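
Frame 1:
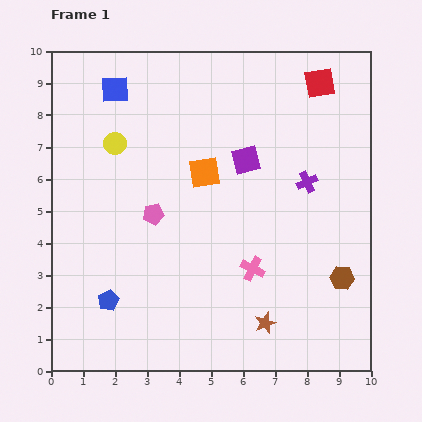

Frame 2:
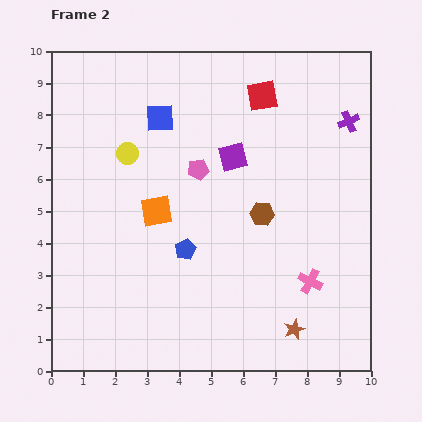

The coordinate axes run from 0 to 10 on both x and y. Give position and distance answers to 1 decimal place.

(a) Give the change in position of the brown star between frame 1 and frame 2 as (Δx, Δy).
(0.9, -0.2)

The brown star was at (6.7, 1.5) in frame 1 and (7.6, 1.3) in frame 2.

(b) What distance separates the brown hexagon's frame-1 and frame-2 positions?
3.2

The brown hexagon moved from (9.1, 2.9) to (6.6, 4.9), a distance of √(2.5² + 2.0²) ≈ 3.2.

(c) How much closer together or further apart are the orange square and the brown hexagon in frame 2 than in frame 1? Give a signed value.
-2.1

Distance in frame 1: 5.4. Distance in frame 2: 3.3.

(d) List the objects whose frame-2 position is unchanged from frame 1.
none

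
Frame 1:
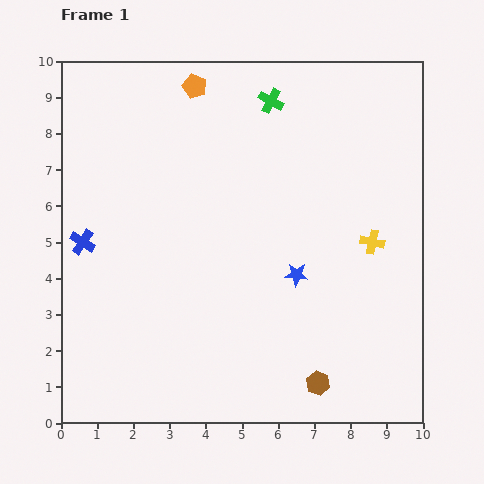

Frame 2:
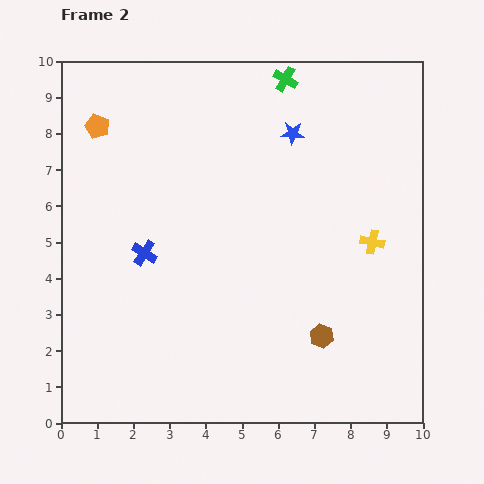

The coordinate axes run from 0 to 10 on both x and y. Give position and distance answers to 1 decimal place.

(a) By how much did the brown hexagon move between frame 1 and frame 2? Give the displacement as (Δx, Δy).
(0.1, 1.3)

The brown hexagon was at (7.1, 1.1) in frame 1 and (7.2, 2.4) in frame 2.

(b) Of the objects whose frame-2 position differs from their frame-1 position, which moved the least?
the green cross

(moved 0.7)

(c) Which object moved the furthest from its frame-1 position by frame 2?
the blue star

(moved 3.9; next 2.9)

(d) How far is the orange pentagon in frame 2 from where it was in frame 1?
2.9

The orange pentagon moved from (3.7, 9.3) to (1.0, 8.2), a distance of √(2.7² + 1.1²) ≈ 2.9.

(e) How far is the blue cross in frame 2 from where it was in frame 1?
1.7

The blue cross moved from (0.6, 5.0) to (2.3, 4.7), a distance of √(1.7² + 0.3²) ≈ 1.7.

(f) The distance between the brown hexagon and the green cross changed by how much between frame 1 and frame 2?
-0.7

Distance in frame 1: 7.9. Distance in frame 2: 7.2.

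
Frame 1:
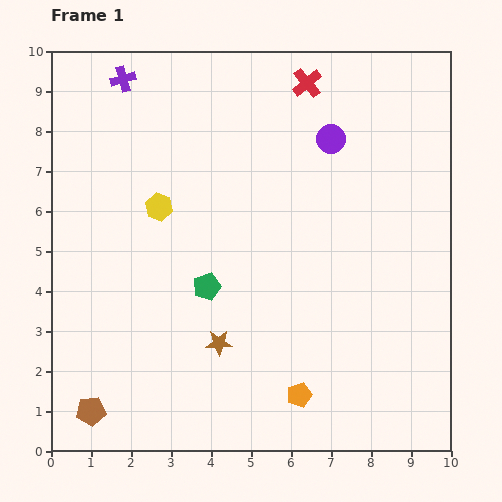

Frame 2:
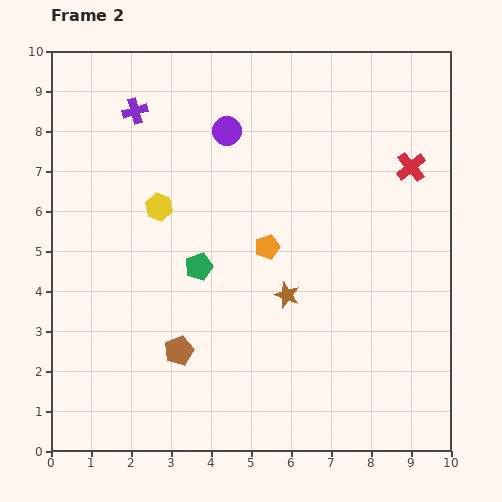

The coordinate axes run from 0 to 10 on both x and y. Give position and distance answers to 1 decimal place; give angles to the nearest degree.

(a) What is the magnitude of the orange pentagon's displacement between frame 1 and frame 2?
3.8

The orange pentagon moved from (6.2, 1.4) to (5.4, 5.1), a distance of √(0.8² + 3.7²) ≈ 3.8.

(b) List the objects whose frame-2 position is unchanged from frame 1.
the yellow hexagon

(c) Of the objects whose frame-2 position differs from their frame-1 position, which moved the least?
the green pentagon

(moved 0.5)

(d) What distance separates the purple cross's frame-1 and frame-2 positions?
0.9

The purple cross moved from (1.8, 9.3) to (2.1, 8.5), a distance of √(0.3² + 0.8²) ≈ 0.9.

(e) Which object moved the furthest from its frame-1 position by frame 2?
the orange pentagon

(moved 3.8; next 3.3)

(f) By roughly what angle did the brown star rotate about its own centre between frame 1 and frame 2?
22° clockwise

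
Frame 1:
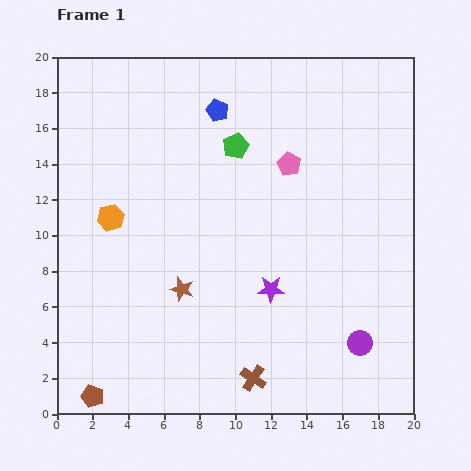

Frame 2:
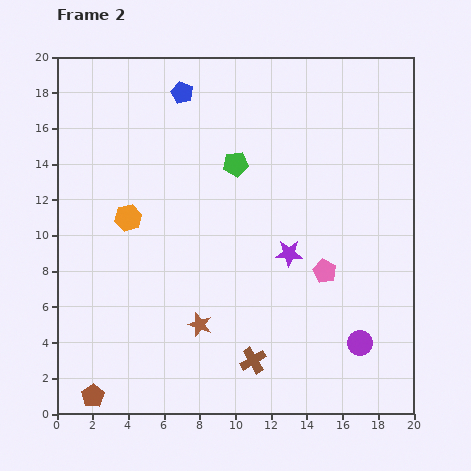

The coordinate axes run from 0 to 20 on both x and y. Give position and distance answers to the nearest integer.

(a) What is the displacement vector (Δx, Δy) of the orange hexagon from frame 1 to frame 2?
(1, 0)

The orange hexagon was at (3, 11) in frame 1 and (4, 11) in frame 2.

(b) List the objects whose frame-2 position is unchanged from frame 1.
the purple circle, the brown pentagon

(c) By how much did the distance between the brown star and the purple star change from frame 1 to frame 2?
+1

Distance in frame 1: 5. Distance in frame 2: 6.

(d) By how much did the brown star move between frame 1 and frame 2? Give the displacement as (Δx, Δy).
(1, -2)

The brown star was at (7, 7) in frame 1 and (8, 5) in frame 2.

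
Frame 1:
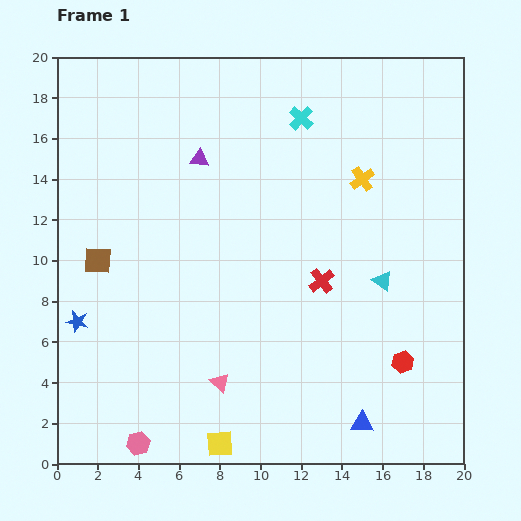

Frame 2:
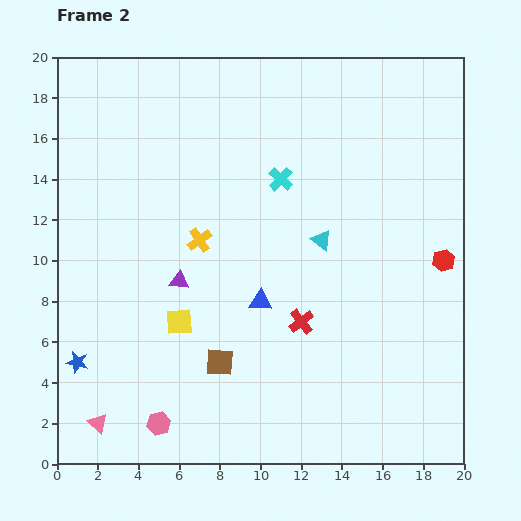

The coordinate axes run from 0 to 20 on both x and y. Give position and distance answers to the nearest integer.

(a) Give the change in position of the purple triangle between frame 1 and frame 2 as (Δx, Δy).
(-1, -6)

The purple triangle was at (7, 15) in frame 1 and (6, 9) in frame 2.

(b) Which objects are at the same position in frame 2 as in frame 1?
none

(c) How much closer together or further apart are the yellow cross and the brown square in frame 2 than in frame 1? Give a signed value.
-8

Distance in frame 1: 14. Distance in frame 2: 6.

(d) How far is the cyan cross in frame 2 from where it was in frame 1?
3

The cyan cross moved from (12, 17) to (11, 14), a distance of √(1² + 3²) ≈ 3.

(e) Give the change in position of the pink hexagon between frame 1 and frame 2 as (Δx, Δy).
(1, 1)

The pink hexagon was at (4, 1) in frame 1 and (5, 2) in frame 2.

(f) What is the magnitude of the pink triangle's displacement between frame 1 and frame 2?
6

The pink triangle moved from (8, 4) to (2, 2), a distance of √(6² + 2²) ≈ 6.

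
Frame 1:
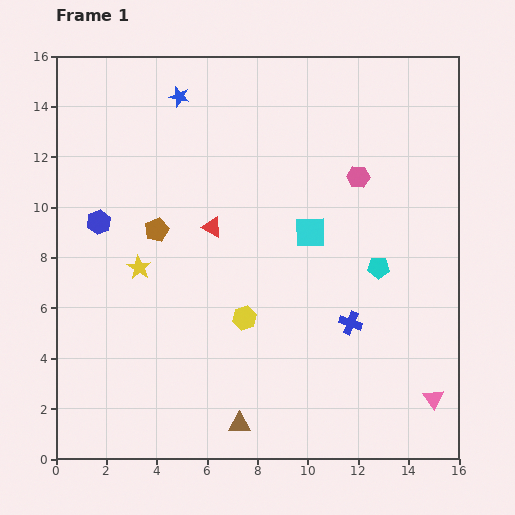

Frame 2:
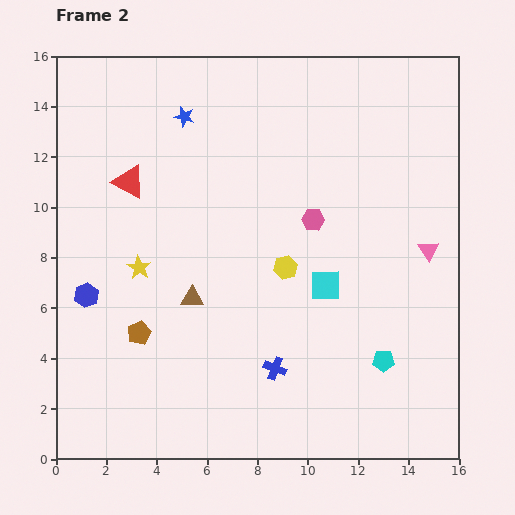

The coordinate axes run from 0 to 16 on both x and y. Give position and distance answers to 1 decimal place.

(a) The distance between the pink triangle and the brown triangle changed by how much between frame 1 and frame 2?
+1.8

Distance in frame 1: 7.8. Distance in frame 2: 9.6.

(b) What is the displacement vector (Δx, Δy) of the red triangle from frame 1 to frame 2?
(-3.3, 1.8)

The red triangle was at (6.2, 9.2) in frame 1 and (2.9, 11.0) in frame 2.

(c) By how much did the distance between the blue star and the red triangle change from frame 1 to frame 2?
-2.0

Distance in frame 1: 5.4. Distance in frame 2: 3.4.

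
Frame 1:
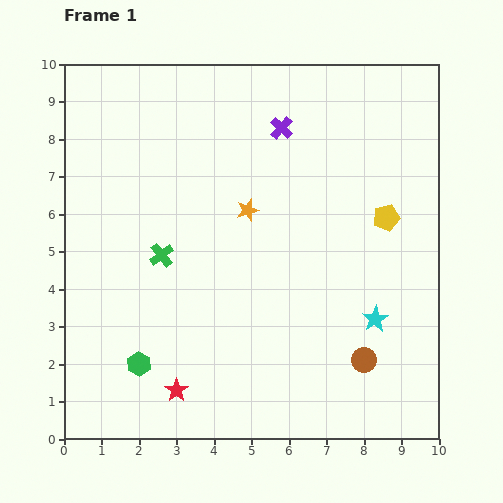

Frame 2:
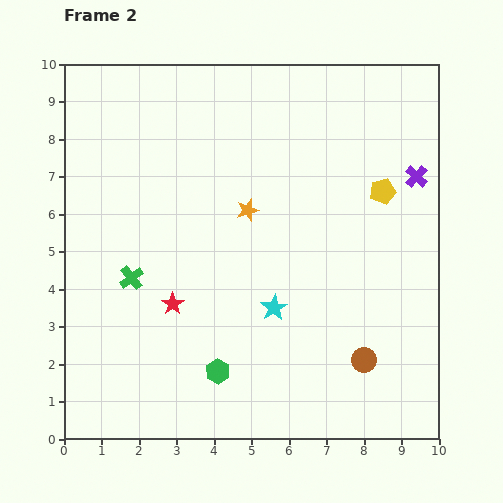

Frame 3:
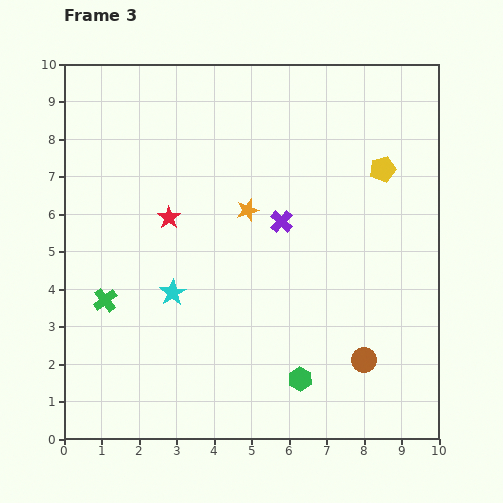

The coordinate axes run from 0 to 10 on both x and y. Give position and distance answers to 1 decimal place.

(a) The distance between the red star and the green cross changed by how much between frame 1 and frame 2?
-2.3

Distance in frame 1: 3.6. Distance in frame 2: 1.3.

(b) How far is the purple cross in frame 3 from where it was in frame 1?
2.5

The purple cross moved from (5.8, 8.3) to (5.8, 5.8), a distance of √(0.0² + 2.5²) ≈ 2.5.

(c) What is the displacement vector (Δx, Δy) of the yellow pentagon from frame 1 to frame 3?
(-0.1, 1.3)

The yellow pentagon was at (8.6, 5.9) in frame 1 and (8.5, 7.2) in frame 3.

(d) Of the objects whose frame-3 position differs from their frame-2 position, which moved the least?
the yellow pentagon

(moved 0.6)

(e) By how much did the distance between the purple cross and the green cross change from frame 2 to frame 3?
-3.0

Distance in frame 2: 8.1. Distance in frame 3: 5.1.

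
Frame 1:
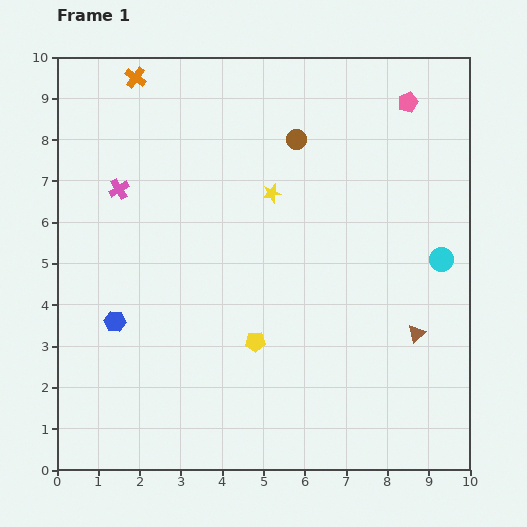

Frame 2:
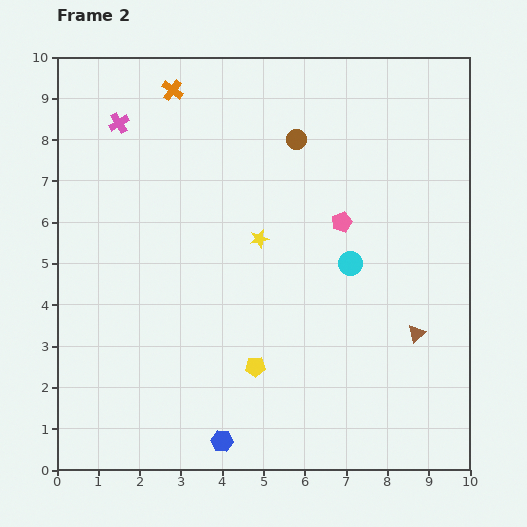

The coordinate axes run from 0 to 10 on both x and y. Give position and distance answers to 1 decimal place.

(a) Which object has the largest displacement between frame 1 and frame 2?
the blue hexagon

(moved 3.9; next 3.3)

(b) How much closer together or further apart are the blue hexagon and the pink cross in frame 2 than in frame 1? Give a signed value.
+4.9

Distance in frame 1: 3.2. Distance in frame 2: 8.1.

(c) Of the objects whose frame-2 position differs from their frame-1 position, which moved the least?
the yellow pentagon

(moved 0.6)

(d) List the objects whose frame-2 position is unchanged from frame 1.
the brown circle, the brown triangle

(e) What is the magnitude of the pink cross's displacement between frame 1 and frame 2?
1.6

The pink cross moved from (1.5, 6.8) to (1.5, 8.4), a distance of √(0.0² + 1.6²) ≈ 1.6.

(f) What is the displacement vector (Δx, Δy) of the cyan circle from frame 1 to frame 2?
(-2.2, -0.1)

The cyan circle was at (9.3, 5.1) in frame 1 and (7.1, 5.0) in frame 2.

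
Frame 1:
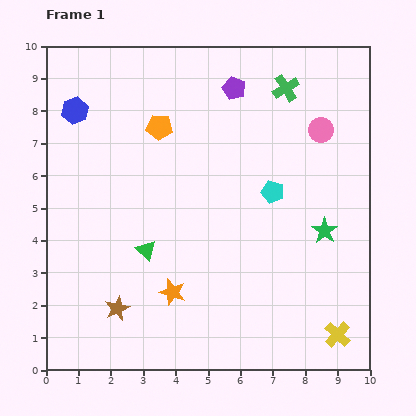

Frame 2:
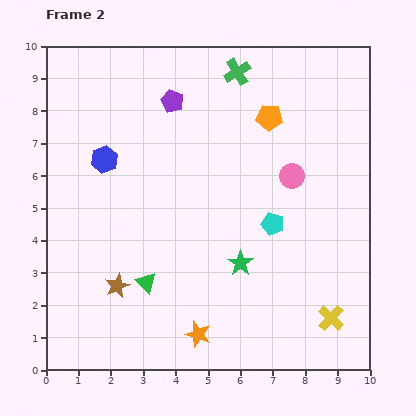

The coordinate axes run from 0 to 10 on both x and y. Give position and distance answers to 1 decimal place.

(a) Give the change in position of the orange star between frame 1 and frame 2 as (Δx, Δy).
(0.8, -1.3)

The orange star was at (3.9, 2.4) in frame 1 and (4.7, 1.1) in frame 2.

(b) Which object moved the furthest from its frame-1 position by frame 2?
the orange pentagon

(moved 3.4; next 2.8)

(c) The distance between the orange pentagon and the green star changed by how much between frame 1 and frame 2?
-1.4

Distance in frame 1: 6.0. Distance in frame 2: 4.6.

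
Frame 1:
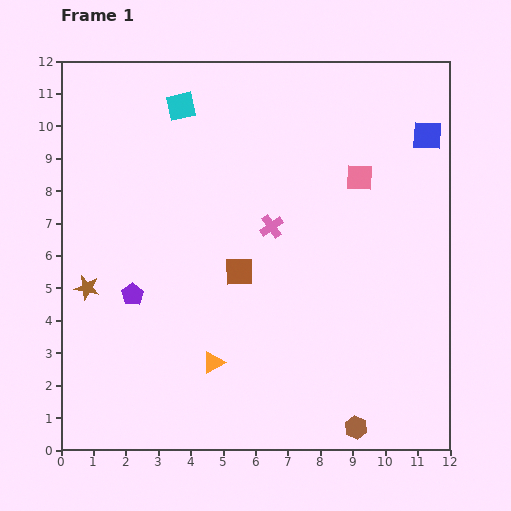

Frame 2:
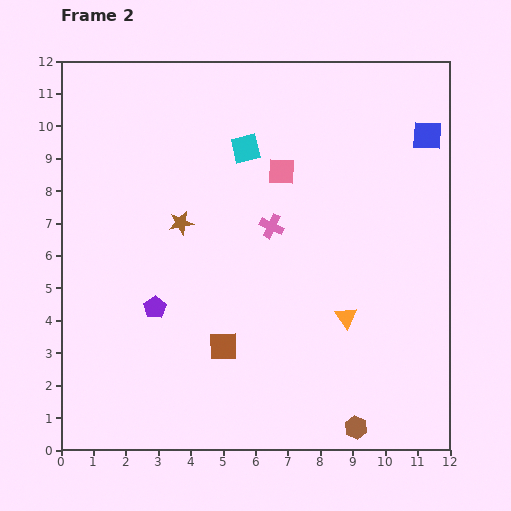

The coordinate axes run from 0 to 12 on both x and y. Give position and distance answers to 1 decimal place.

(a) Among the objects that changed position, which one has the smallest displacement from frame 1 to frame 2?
the purple pentagon

(moved 0.8)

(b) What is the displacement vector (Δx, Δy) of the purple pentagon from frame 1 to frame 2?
(0.7, -0.4)

The purple pentagon was at (2.2, 4.8) in frame 1 and (2.9, 4.4) in frame 2.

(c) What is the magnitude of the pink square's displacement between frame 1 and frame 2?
2.4

The pink square moved from (9.2, 8.4) to (6.8, 8.6), a distance of √(2.4² + 0.2²) ≈ 2.4.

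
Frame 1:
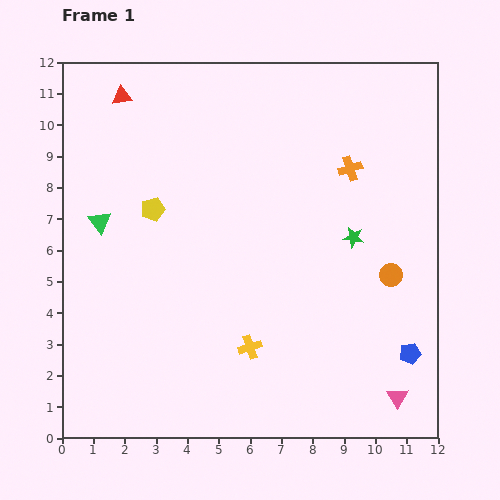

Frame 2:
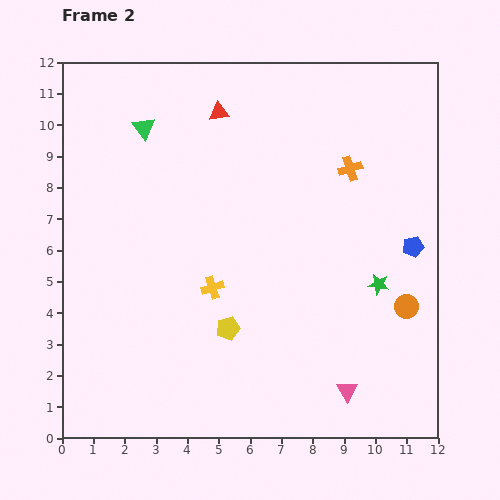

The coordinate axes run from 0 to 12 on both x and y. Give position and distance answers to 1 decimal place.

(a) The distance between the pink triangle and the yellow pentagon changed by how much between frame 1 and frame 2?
-5.5

Distance in frame 1: 9.8. Distance in frame 2: 4.3.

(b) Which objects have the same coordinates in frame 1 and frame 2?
the orange cross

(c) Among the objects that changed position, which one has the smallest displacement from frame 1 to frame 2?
the orange circle

(moved 1.1)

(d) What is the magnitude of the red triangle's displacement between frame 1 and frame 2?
3.1

The red triangle moved from (1.9, 10.9) to (5.0, 10.4), a distance of √(3.1² + 0.5²) ≈ 3.1.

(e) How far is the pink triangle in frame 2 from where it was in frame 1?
1.6

The pink triangle moved from (10.7, 1.3) to (9.1, 1.5), a distance of √(1.6² + 0.2²) ≈ 1.6.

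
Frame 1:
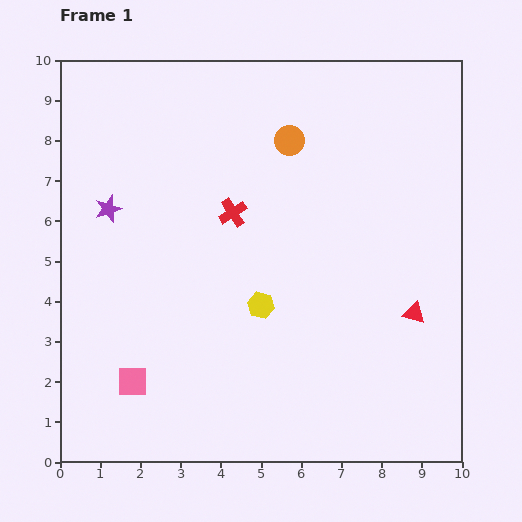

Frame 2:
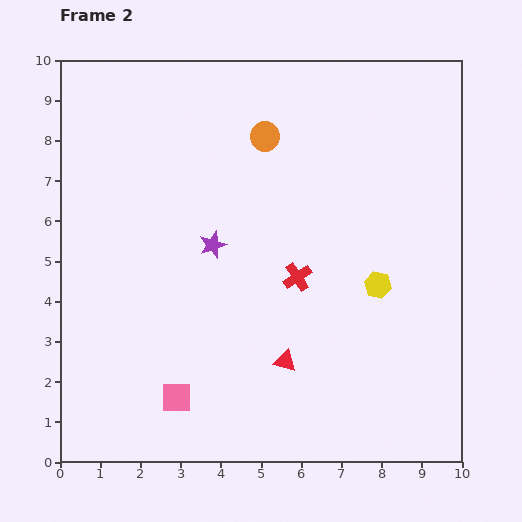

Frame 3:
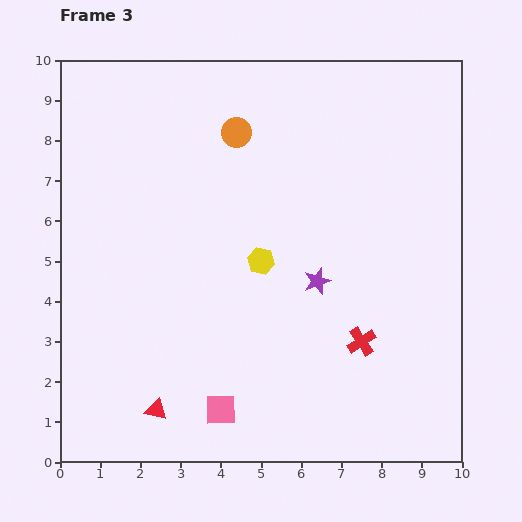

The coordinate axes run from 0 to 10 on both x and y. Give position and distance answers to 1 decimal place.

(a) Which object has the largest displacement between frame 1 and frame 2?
the red triangle

(moved 3.4; next 2.9)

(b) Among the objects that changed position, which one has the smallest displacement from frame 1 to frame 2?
the orange circle

(moved 0.6)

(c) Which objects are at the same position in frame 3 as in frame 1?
none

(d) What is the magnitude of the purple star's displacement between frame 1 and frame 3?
5.5

The purple star moved from (1.2, 6.3) to (6.4, 4.5), a distance of √(5.2² + 1.8²) ≈ 5.5.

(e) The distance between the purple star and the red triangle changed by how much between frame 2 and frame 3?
+1.7

Distance in frame 2: 3.4. Distance in frame 3: 5.1.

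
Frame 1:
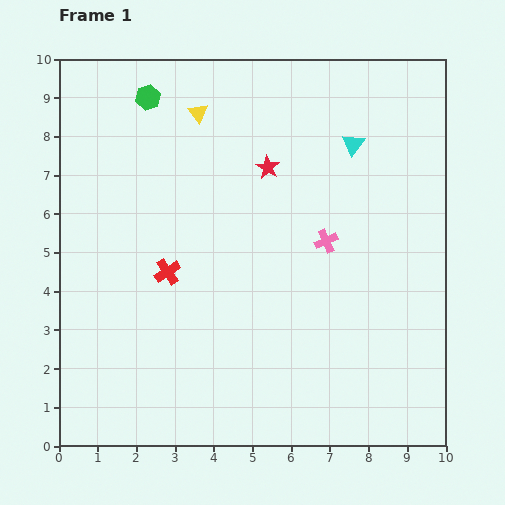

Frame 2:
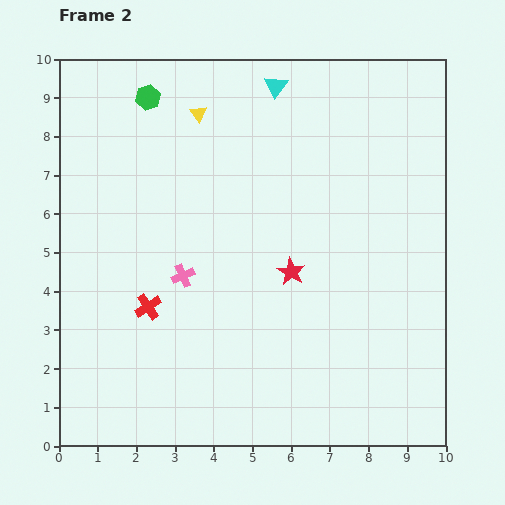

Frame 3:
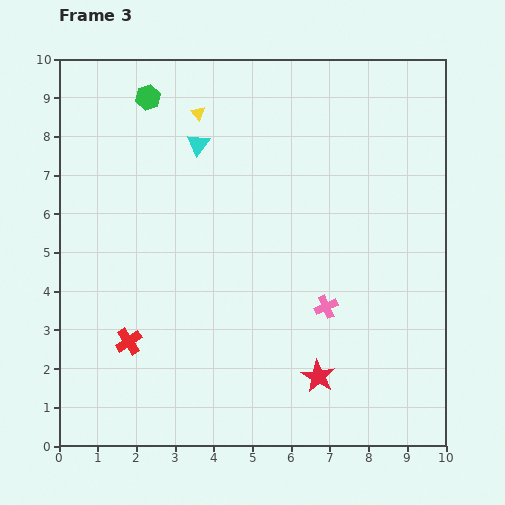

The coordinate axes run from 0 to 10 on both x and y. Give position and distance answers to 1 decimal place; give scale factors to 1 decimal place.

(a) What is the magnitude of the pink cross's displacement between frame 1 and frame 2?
3.8

The pink cross moved from (6.9, 5.3) to (3.2, 4.4), a distance of √(3.7² + 0.9²) ≈ 3.8.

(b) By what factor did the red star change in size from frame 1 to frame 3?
1.4×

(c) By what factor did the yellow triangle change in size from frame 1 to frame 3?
0.7×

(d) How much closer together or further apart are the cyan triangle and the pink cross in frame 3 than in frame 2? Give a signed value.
-0.2

Distance in frame 2: 5.5. Distance in frame 3: 5.3.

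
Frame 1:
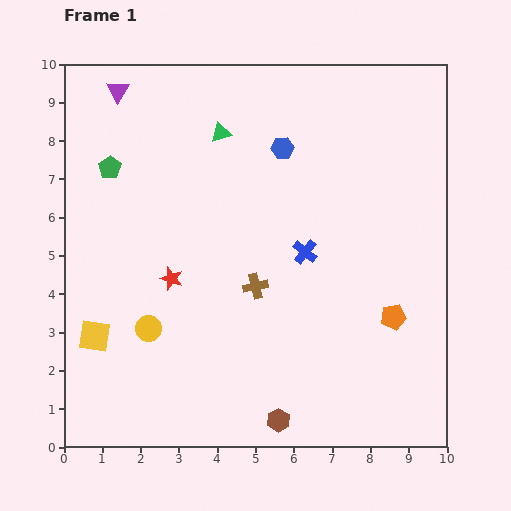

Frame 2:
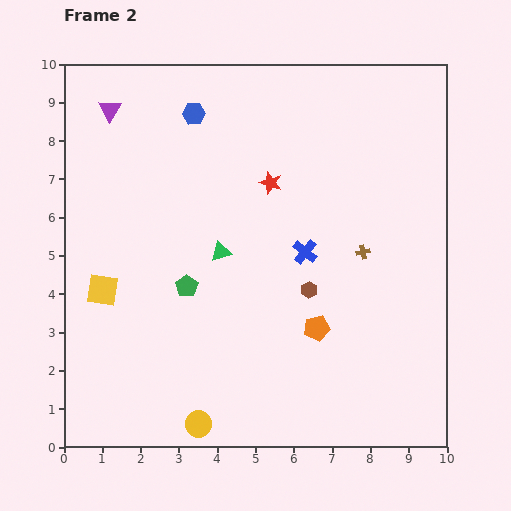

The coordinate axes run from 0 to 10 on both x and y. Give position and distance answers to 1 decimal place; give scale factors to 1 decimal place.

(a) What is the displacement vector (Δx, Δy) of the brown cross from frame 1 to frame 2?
(2.8, 0.9)

The brown cross was at (5.0, 4.2) in frame 1 and (7.8, 5.1) in frame 2.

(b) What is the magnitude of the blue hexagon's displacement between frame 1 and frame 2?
2.5

The blue hexagon moved from (5.7, 7.8) to (3.4, 8.7), a distance of √(2.3² + 0.9²) ≈ 2.5.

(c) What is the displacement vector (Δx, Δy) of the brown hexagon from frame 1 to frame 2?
(0.8, 3.4)

The brown hexagon was at (5.6, 0.7) in frame 1 and (6.4, 4.1) in frame 2.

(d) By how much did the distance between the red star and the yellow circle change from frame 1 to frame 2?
+5.2

Distance in frame 1: 1.4. Distance in frame 2: 6.6.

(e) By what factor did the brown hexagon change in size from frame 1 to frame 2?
0.7×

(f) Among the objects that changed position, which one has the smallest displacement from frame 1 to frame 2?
the purple triangle

(moved 0.5)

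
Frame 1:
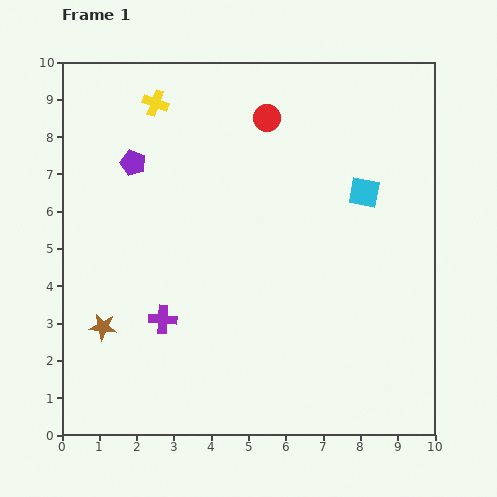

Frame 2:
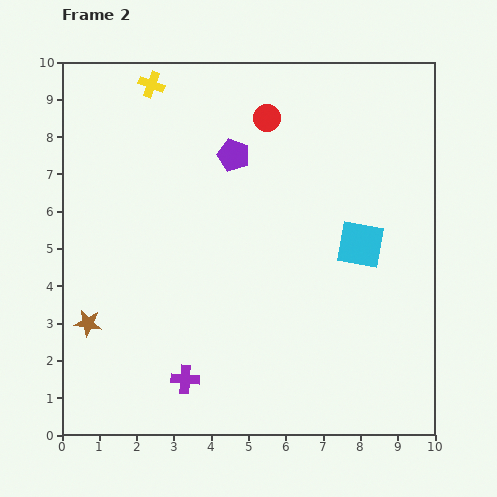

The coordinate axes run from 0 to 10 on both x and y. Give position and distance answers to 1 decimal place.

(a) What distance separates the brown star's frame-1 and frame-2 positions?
0.4

The brown star moved from (1.1, 2.9) to (0.7, 3.0), a distance of √(0.4² + 0.1²) ≈ 0.4.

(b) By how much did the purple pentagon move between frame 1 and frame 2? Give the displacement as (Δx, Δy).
(2.7, 0.2)

The purple pentagon was at (1.9, 7.3) in frame 1 and (4.6, 7.5) in frame 2.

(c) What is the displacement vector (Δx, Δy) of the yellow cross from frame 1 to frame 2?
(-0.1, 0.5)

The yellow cross was at (2.5, 8.9) in frame 1 and (2.4, 9.4) in frame 2.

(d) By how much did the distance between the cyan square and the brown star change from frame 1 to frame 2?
-0.3

Distance in frame 1: 7.9. Distance in frame 2: 7.6.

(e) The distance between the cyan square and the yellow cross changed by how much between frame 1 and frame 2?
+1.0

Distance in frame 1: 6.1. Distance in frame 2: 7.1.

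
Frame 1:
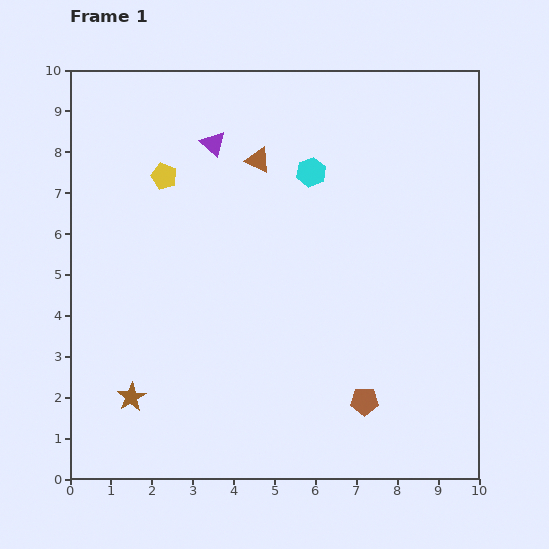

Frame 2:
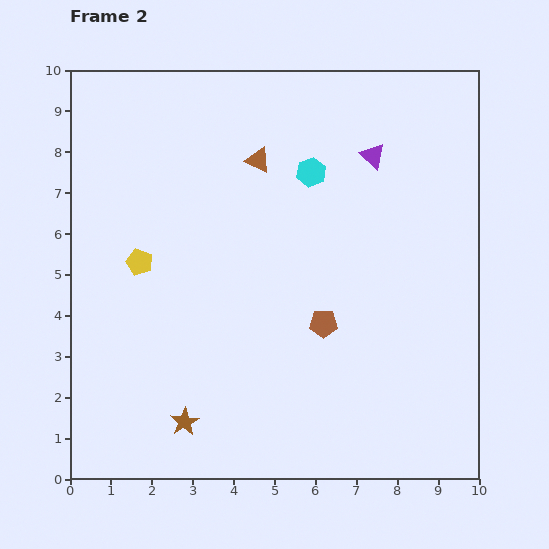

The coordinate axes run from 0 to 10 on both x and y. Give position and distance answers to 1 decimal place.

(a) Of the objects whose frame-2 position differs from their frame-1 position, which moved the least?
the brown star

(moved 1.4)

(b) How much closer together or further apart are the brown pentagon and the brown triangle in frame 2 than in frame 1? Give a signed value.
-2.1

Distance in frame 1: 6.4. Distance in frame 2: 4.3.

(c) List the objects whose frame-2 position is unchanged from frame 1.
the brown triangle, the cyan hexagon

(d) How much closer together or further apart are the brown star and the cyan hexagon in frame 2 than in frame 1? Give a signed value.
-0.2

Distance in frame 1: 7.0. Distance in frame 2: 6.8.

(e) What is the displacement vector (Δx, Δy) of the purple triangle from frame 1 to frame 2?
(3.9, -0.3)

The purple triangle was at (3.5, 8.2) in frame 1 and (7.4, 7.9) in frame 2.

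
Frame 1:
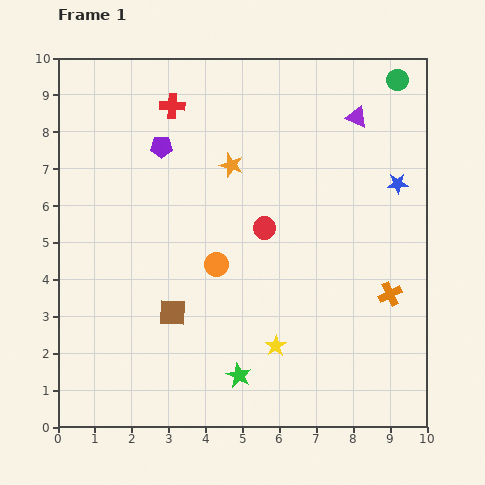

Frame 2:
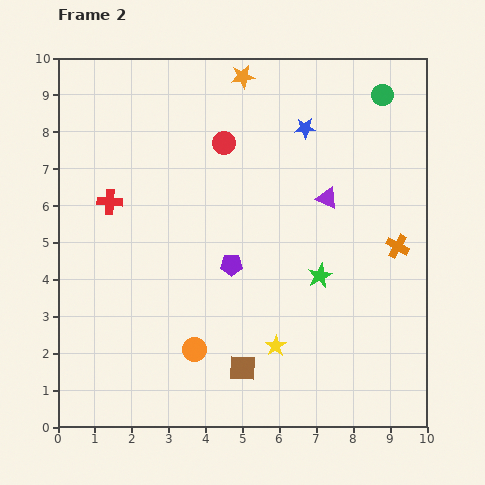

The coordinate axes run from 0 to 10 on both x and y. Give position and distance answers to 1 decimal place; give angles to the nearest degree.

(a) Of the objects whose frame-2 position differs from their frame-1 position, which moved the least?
the green circle

(moved 0.6)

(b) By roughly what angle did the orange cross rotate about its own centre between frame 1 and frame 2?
35° counter-clockwise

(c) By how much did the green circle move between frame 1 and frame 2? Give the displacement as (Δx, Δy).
(-0.4, -0.4)

The green circle was at (9.2, 9.4) in frame 1 and (8.8, 9.0) in frame 2.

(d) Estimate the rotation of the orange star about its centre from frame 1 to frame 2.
27° counter-clockwise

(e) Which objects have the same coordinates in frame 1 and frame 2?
the yellow star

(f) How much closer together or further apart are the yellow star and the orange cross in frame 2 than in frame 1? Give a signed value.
+0.9

Distance in frame 1: 3.4. Distance in frame 2: 4.3.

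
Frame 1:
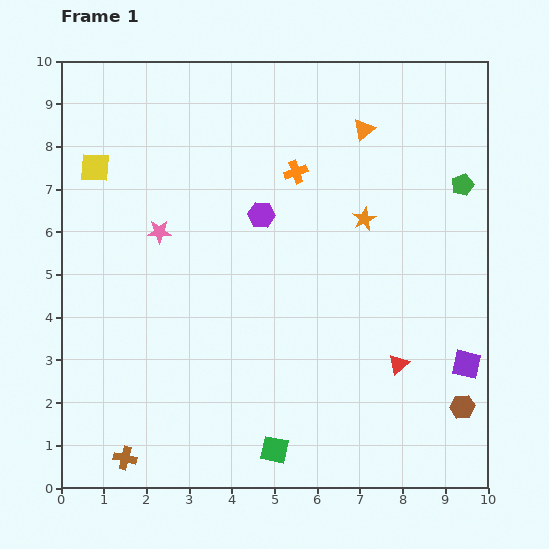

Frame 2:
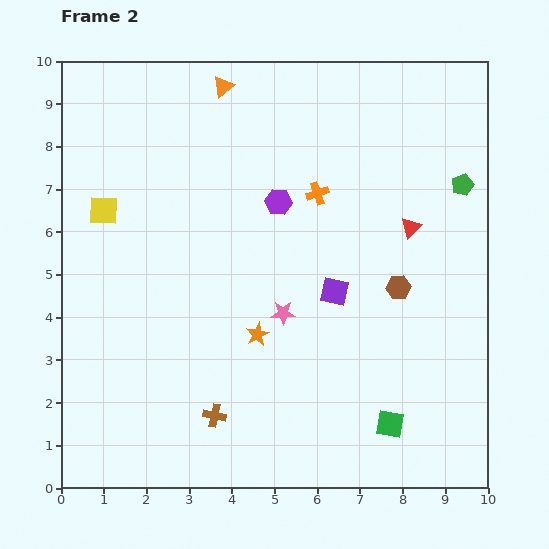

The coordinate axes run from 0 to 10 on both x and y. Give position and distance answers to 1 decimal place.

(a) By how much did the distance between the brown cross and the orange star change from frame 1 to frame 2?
-5.8

Distance in frame 1: 7.9. Distance in frame 2: 2.1.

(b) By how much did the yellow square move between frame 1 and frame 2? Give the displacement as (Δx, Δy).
(0.2, -1.0)

The yellow square was at (0.8, 7.5) in frame 1 and (1.0, 6.5) in frame 2.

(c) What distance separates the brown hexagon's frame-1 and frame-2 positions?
3.2

The brown hexagon moved from (9.4, 1.9) to (7.9, 4.7), a distance of √(1.5² + 2.8²) ≈ 3.2.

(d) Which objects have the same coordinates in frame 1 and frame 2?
the green pentagon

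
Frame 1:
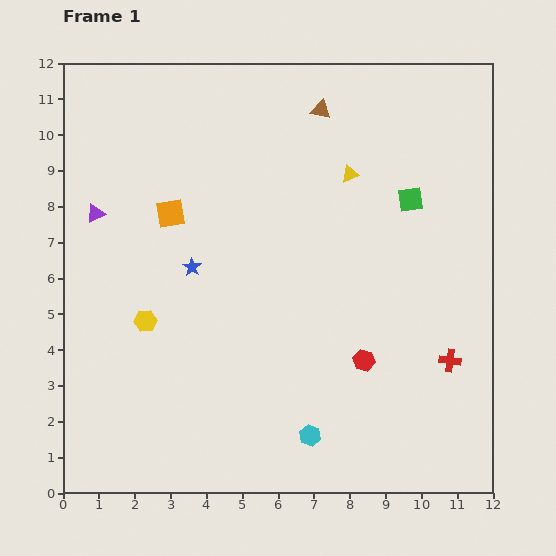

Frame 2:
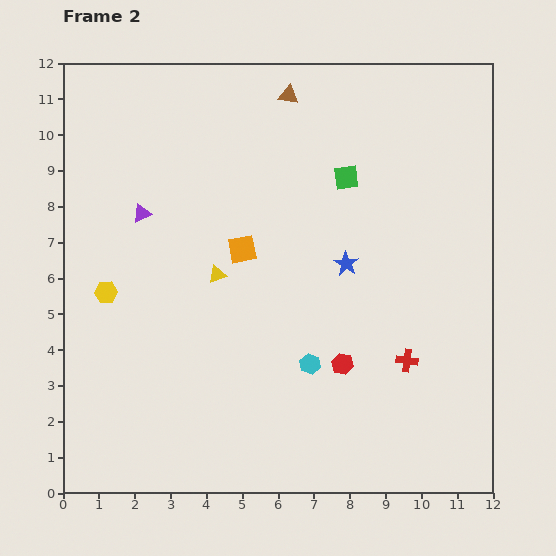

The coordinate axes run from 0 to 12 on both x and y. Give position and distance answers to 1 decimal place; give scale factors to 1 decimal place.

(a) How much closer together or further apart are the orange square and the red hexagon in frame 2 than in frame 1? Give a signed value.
-2.5

Distance in frame 1: 6.8. Distance in frame 2: 4.3.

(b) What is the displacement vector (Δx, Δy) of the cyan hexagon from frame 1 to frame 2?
(0.0, 2.0)

The cyan hexagon was at (6.9, 1.6) in frame 1 and (6.9, 3.6) in frame 2.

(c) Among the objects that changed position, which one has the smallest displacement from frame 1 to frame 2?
the red hexagon

(moved 0.6)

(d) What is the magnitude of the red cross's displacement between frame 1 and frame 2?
1.2

The red cross moved from (10.8, 3.7) to (9.6, 3.7), a distance of √(1.2² + 0.0²) ≈ 1.2.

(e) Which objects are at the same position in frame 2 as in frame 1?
none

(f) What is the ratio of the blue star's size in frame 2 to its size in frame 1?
1.3×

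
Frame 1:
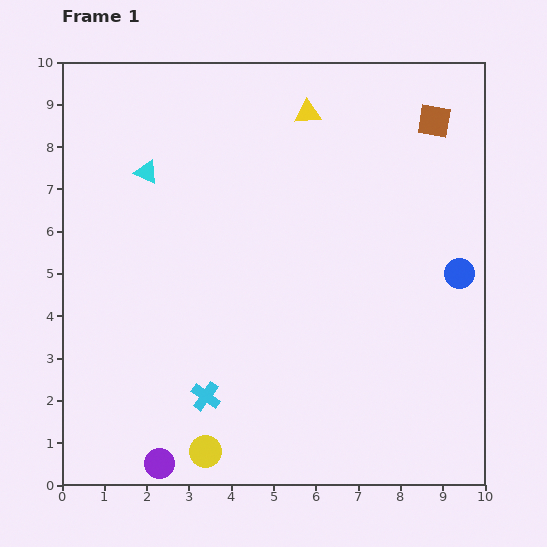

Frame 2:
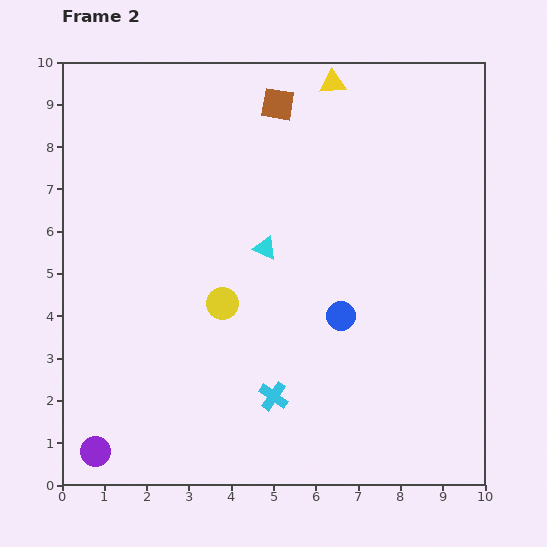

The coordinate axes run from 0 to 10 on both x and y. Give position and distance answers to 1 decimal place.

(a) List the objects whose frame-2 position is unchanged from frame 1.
none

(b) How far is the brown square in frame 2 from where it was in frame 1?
3.7

The brown square moved from (8.8, 8.6) to (5.1, 9.0), a distance of √(3.7² + 0.4²) ≈ 3.7.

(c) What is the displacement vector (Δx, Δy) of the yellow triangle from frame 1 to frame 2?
(0.6, 0.7)

The yellow triangle was at (5.8, 8.8) in frame 1 and (6.4, 9.5) in frame 2.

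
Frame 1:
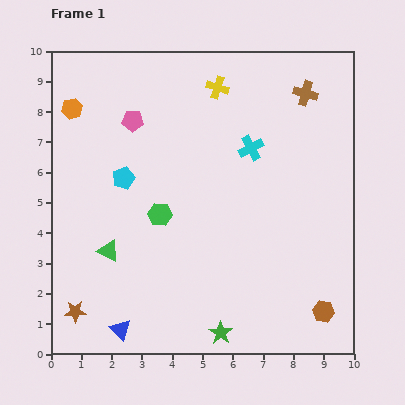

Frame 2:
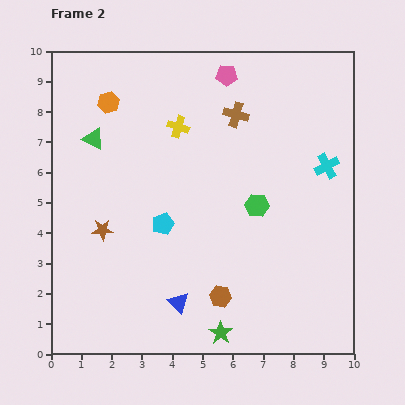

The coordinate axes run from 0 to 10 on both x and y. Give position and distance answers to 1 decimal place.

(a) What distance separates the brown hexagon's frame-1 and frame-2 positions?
3.4

The brown hexagon moved from (9.0, 1.4) to (5.6, 1.9), a distance of √(3.4² + 0.5²) ≈ 3.4.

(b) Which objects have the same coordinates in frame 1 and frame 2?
the green star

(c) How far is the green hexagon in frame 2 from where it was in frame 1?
3.2

The green hexagon moved from (3.6, 4.6) to (6.8, 4.9), a distance of √(3.2² + 0.3²) ≈ 3.2.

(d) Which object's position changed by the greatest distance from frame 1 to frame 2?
the green triangle

(moved 3.7; next 3.4)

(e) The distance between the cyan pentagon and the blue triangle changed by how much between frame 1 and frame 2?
-2.4

Distance in frame 1: 5.0. Distance in frame 2: 2.6.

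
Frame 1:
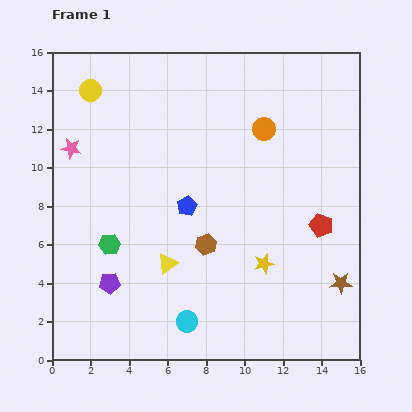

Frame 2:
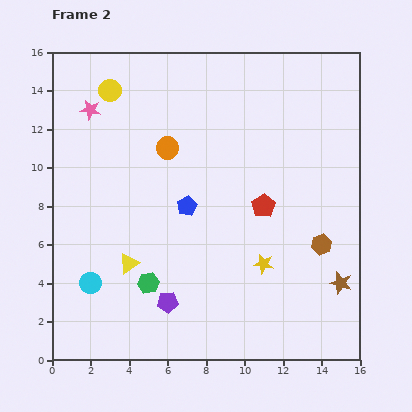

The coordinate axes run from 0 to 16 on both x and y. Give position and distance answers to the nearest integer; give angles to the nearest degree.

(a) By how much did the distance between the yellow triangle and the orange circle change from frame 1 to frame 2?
-3

Distance in frame 1: 9. Distance in frame 2: 6.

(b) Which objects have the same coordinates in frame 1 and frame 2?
the blue pentagon, the yellow star, the brown star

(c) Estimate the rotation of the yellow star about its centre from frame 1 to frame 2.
24° clockwise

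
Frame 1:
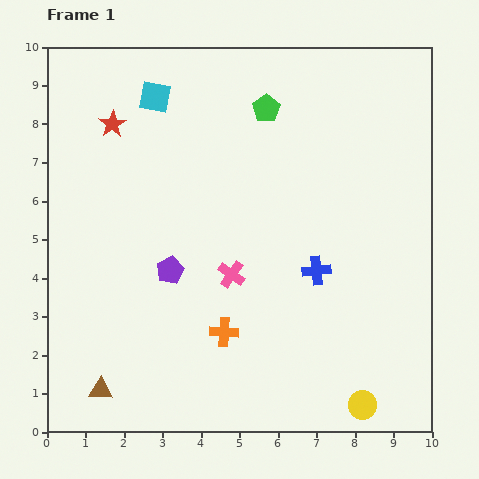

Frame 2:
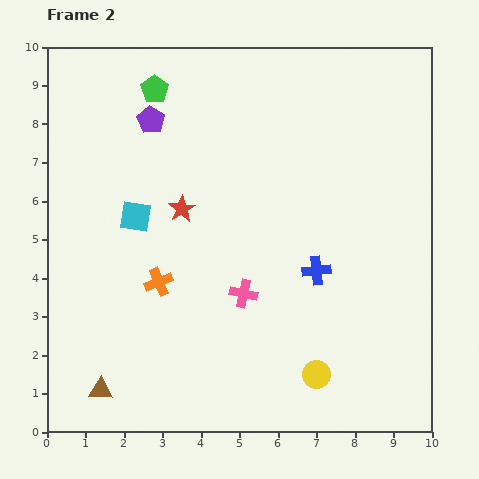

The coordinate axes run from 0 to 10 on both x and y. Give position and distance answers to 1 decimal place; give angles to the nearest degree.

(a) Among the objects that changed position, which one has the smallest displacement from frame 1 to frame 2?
the pink cross

(moved 0.6)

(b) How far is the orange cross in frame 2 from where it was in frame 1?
2.1

The orange cross moved from (4.6, 2.6) to (2.9, 3.9), a distance of √(1.7² + 1.3²) ≈ 2.1.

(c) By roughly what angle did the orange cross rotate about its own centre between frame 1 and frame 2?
26° counter-clockwise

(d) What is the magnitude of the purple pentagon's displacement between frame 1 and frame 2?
3.9

The purple pentagon moved from (3.2, 4.2) to (2.7, 8.1), a distance of √(0.5² + 3.9²) ≈ 3.9.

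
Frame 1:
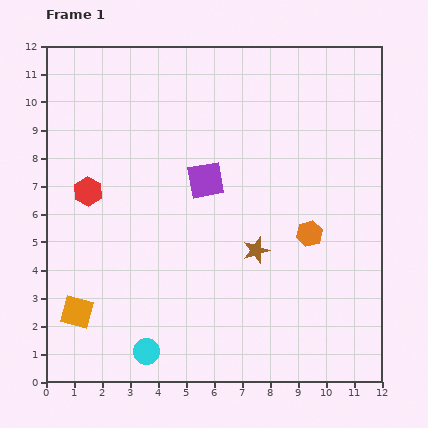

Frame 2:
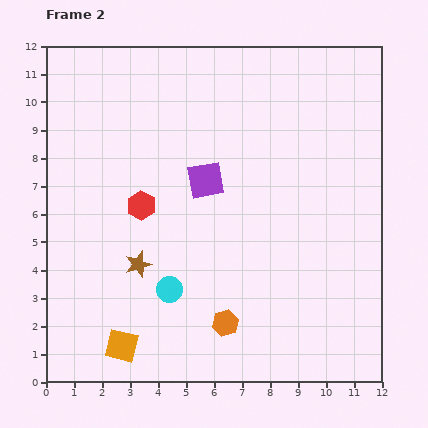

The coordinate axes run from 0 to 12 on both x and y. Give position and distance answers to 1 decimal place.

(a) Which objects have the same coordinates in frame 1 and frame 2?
the purple square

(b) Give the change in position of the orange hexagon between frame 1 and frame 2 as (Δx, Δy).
(-3.0, -3.2)

The orange hexagon was at (9.4, 5.3) in frame 1 and (6.4, 2.1) in frame 2.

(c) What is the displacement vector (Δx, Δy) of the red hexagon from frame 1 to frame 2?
(1.9, -0.5)

The red hexagon was at (1.5, 6.8) in frame 1 and (3.4, 6.3) in frame 2.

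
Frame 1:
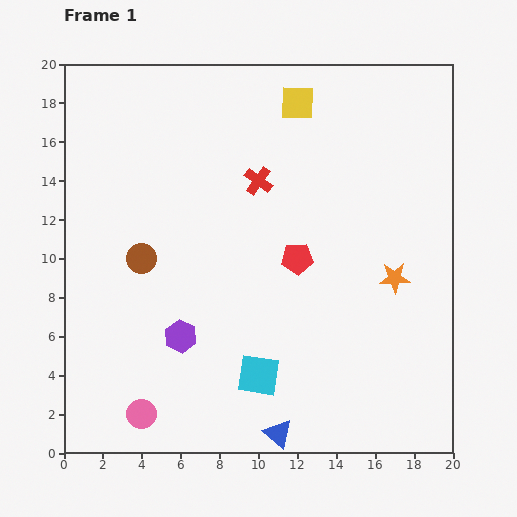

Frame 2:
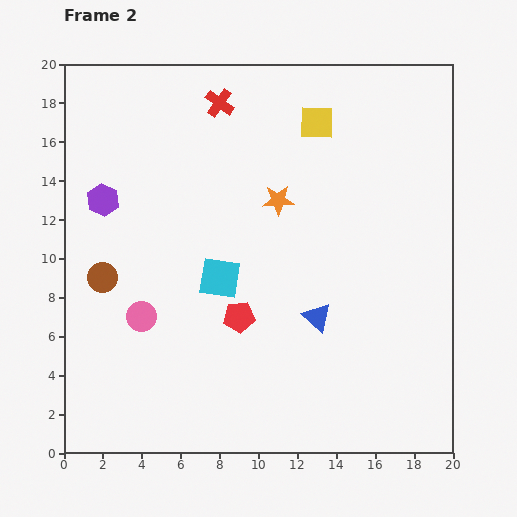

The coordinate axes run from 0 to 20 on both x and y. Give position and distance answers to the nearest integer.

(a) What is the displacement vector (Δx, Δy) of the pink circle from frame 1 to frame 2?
(0, 5)

The pink circle was at (4, 2) in frame 1 and (4, 7) in frame 2.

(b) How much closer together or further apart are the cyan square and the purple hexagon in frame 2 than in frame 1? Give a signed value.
+3

Distance in frame 1: 4. Distance in frame 2: 7.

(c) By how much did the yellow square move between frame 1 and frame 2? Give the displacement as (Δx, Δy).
(1, -1)

The yellow square was at (12, 18) in frame 1 and (13, 17) in frame 2.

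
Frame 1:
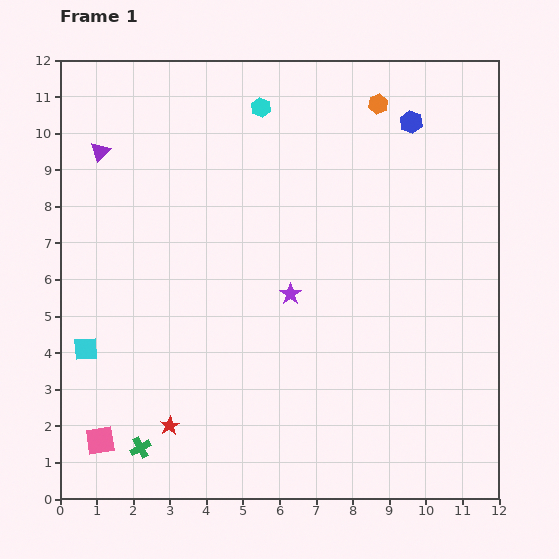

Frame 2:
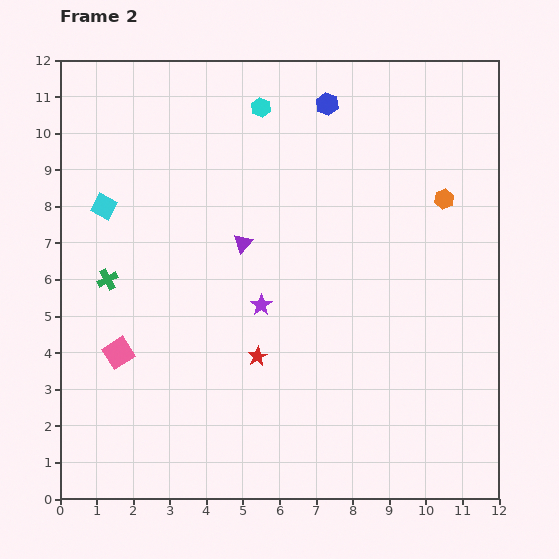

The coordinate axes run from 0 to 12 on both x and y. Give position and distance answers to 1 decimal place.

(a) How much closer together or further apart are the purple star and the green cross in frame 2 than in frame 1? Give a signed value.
-1.6

Distance in frame 1: 5.9. Distance in frame 2: 4.3.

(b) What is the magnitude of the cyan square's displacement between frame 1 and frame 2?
3.9

The cyan square moved from (0.7, 4.1) to (1.2, 8.0), a distance of √(0.5² + 3.9²) ≈ 3.9.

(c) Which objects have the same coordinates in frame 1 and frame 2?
the cyan hexagon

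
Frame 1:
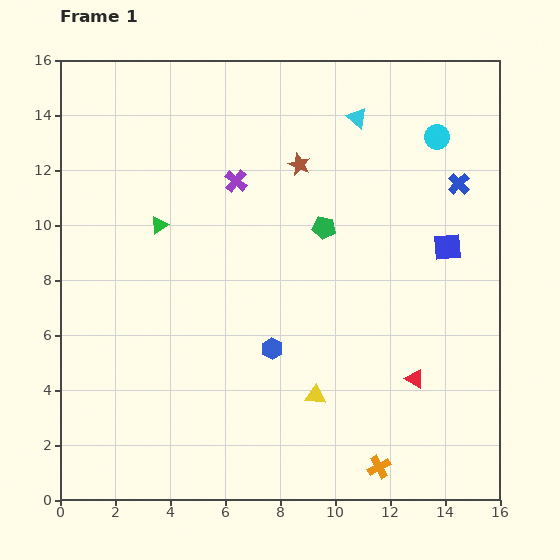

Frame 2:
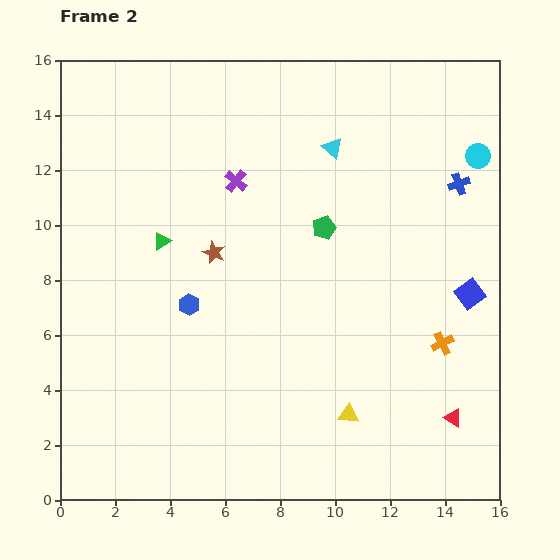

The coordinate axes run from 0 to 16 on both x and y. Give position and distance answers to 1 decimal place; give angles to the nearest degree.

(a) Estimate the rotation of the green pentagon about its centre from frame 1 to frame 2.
29° counter-clockwise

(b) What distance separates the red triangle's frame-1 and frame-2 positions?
2.0

The red triangle moved from (12.9, 4.4) to (14.3, 3.0), a distance of √(1.4² + 1.4²) ≈ 2.0.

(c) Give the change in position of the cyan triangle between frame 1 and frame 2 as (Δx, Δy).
(-0.9, -1.1)

The cyan triangle was at (10.8, 13.9) in frame 1 and (9.9, 12.8) in frame 2.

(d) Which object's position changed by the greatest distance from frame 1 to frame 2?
the orange cross

(moved 5.1; next 4.5)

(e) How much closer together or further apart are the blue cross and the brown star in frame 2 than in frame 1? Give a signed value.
+3.4

Distance in frame 1: 5.8. Distance in frame 2: 9.2.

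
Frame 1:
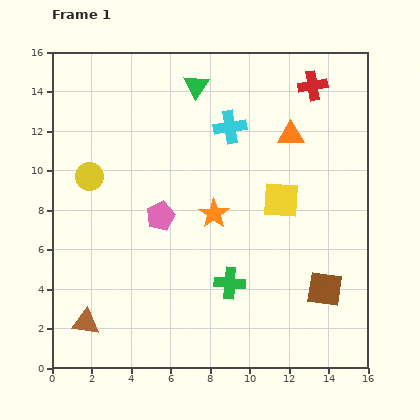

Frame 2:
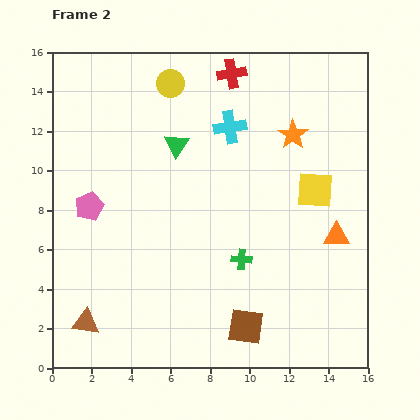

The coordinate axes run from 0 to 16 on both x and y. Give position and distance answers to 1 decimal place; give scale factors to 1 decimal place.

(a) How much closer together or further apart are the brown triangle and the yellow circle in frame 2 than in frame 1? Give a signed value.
+5.4

Distance in frame 1: 7.4. Distance in frame 2: 12.8.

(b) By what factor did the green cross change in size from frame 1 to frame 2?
0.7×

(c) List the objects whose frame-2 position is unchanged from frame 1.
the brown triangle, the cyan cross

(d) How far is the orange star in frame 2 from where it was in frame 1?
5.7

The orange star moved from (8.2, 7.8) to (12.2, 11.8), a distance of √(4.0² + 4.0²) ≈ 5.7.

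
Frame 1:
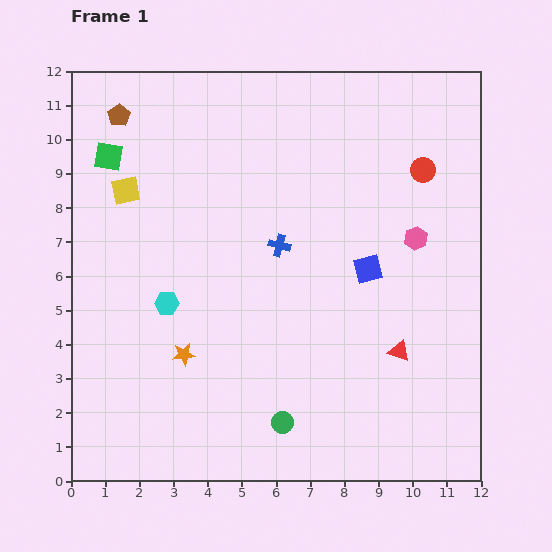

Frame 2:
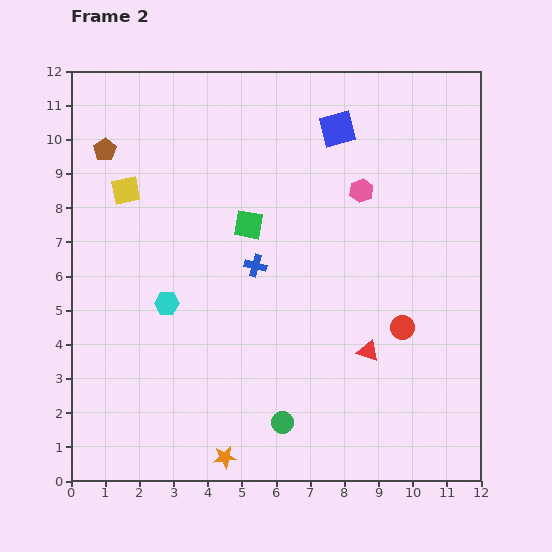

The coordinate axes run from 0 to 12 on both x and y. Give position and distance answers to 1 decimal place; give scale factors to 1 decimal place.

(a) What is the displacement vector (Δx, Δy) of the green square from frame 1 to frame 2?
(4.1, -2.0)

The green square was at (1.1, 9.5) in frame 1 and (5.2, 7.5) in frame 2.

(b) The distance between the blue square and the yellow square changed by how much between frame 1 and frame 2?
-1.0

Distance in frame 1: 7.5. Distance in frame 2: 6.5.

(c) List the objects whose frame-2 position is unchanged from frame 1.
the cyan hexagon, the green circle, the yellow square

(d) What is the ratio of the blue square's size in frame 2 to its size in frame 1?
1.3×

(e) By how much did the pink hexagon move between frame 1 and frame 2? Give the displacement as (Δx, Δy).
(-1.6, 1.4)

The pink hexagon was at (10.1, 7.1) in frame 1 and (8.5, 8.5) in frame 2.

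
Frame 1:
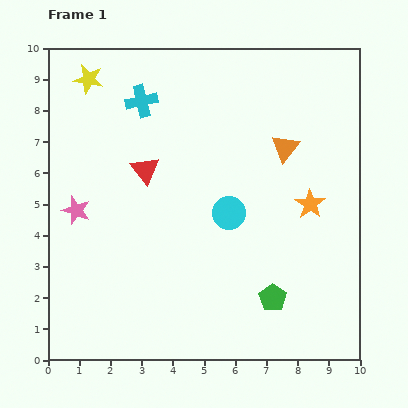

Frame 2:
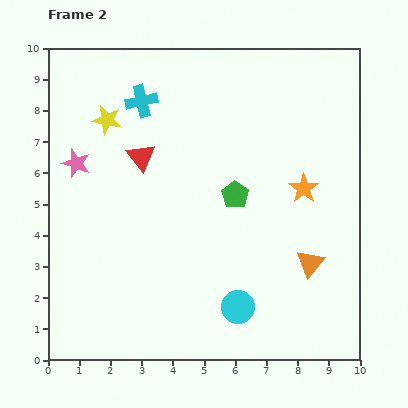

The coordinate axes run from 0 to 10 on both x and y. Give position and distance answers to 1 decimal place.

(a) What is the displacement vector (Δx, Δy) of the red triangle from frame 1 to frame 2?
(-0.1, 0.4)

The red triangle was at (3.1, 6.1) in frame 1 and (3.0, 6.5) in frame 2.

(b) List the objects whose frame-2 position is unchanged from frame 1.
the cyan cross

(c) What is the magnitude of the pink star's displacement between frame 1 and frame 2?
1.5

The pink star moved from (0.9, 4.8) to (0.9, 6.3), a distance of √(0.0² + 1.5²) ≈ 1.5.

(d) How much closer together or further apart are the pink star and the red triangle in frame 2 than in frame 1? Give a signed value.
-0.5

Distance in frame 1: 2.6. Distance in frame 2: 2.1.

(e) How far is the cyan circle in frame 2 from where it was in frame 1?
3.0

The cyan circle moved from (5.8, 4.7) to (6.1, 1.7), a distance of √(0.3² + 3.0²) ≈ 3.0.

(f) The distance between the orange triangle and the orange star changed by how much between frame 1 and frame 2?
+0.4

Distance in frame 1: 2.0. Distance in frame 2: 2.4.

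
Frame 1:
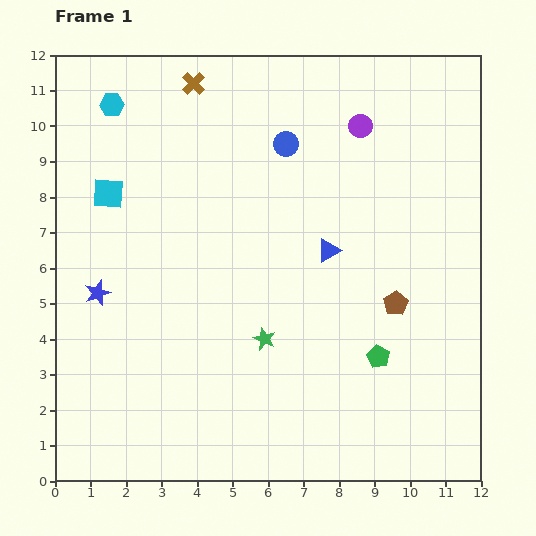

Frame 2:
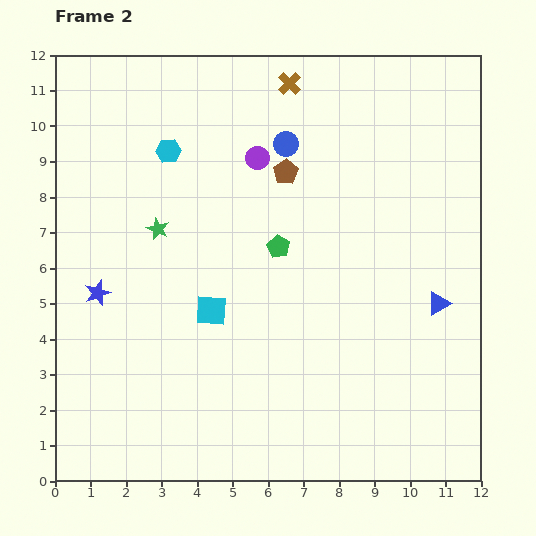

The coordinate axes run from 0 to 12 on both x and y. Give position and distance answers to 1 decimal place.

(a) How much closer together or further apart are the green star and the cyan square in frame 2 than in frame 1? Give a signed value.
-3.3

Distance in frame 1: 6.0. Distance in frame 2: 2.7.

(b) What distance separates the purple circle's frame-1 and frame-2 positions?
3.0

The purple circle moved from (8.6, 10.0) to (5.7, 9.1), a distance of √(2.9² + 0.9²) ≈ 3.0.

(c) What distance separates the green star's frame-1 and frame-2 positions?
4.3

The green star moved from (5.9, 4.0) to (2.9, 7.1), a distance of √(3.0² + 3.1²) ≈ 4.3.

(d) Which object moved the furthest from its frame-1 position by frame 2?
the brown pentagon

(moved 4.8; next 4.4)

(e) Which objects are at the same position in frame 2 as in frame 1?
the blue star, the blue circle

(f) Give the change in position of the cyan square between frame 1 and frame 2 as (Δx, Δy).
(2.9, -3.3)

The cyan square was at (1.5, 8.1) in frame 1 and (4.4, 4.8) in frame 2.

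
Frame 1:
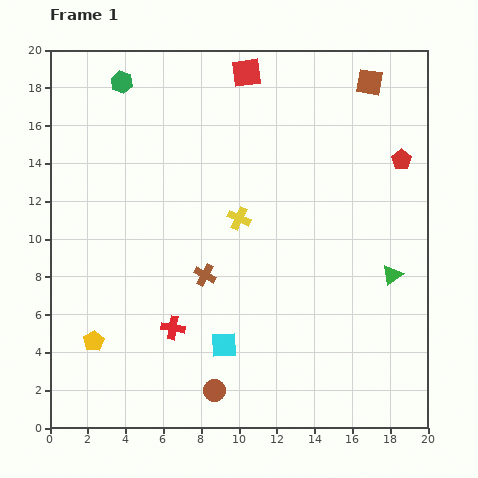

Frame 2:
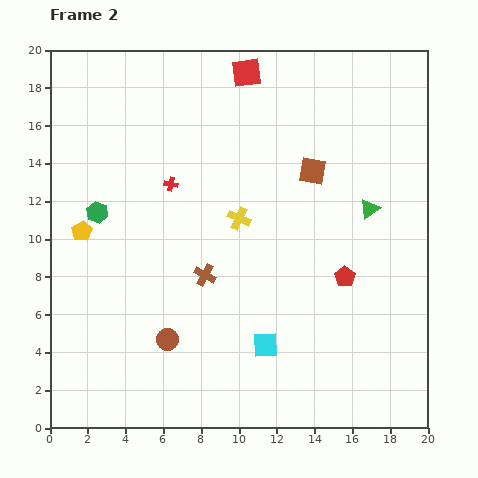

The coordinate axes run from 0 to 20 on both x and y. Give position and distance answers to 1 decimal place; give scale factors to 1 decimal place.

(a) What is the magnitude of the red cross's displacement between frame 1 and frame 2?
7.6

The red cross moved from (6.5, 5.3) to (6.4, 12.9), a distance of √(0.1² + 7.6²) ≈ 7.6.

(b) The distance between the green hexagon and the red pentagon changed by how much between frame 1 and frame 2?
-1.9

Distance in frame 1: 15.4. Distance in frame 2: 13.5.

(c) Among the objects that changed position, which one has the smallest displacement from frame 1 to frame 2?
the cyan square

(moved 2.2)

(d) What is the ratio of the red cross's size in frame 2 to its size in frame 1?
0.6×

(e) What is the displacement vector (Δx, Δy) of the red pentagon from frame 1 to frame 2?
(-3.0, -6.2)

The red pentagon was at (18.6, 14.2) in frame 1 and (15.6, 8.0) in frame 2.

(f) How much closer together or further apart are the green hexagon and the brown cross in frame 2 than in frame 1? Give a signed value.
-4.5

Distance in frame 1: 11.1. Distance in frame 2: 6.6.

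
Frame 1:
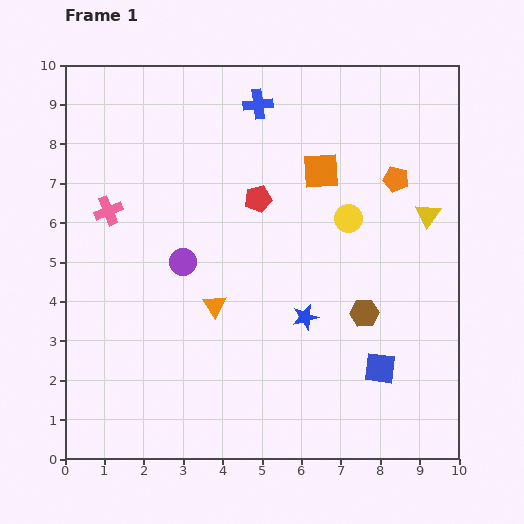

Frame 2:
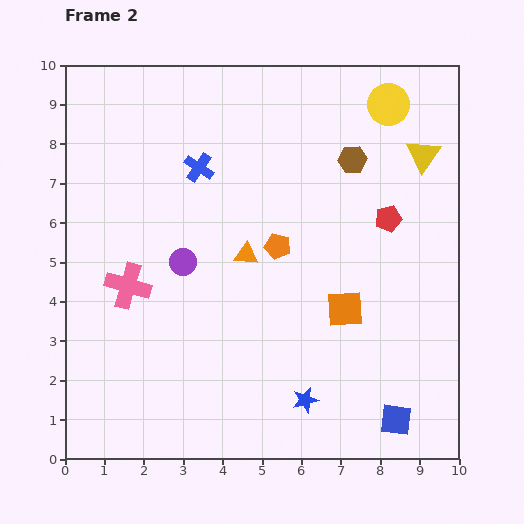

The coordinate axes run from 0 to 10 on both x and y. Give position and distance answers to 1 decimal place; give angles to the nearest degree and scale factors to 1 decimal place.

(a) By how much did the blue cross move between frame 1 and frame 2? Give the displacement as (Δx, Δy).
(-1.5, -1.6)

The blue cross was at (4.9, 9.0) in frame 1 and (3.4, 7.4) in frame 2.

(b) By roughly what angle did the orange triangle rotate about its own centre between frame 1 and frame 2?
52° counter-clockwise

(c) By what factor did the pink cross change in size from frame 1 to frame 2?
1.6×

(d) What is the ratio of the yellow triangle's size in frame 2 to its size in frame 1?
1.3×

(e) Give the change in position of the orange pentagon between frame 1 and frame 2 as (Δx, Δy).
(-3.0, -1.7)

The orange pentagon was at (8.4, 7.1) in frame 1 and (5.4, 5.4) in frame 2.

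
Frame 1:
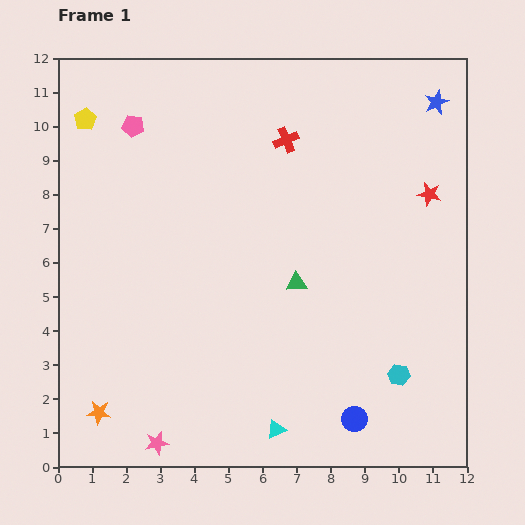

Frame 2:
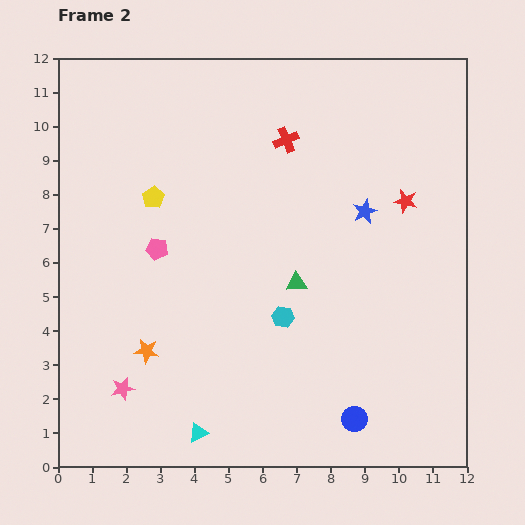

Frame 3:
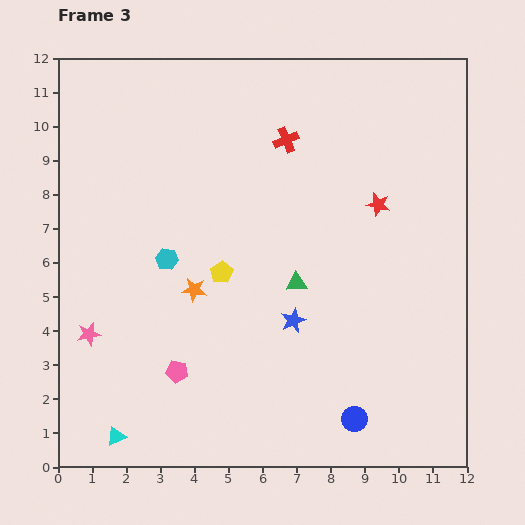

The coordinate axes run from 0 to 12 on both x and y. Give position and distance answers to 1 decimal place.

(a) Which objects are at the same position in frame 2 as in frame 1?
the green triangle, the red cross, the blue circle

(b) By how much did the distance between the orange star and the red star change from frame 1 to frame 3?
-5.6

Distance in frame 1: 11.6. Distance in frame 3: 6.0.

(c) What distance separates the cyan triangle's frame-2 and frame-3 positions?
2.4

The cyan triangle moved from (4.1, 1.0) to (1.7, 0.9), a distance of √(2.4² + 0.1²) ≈ 2.4.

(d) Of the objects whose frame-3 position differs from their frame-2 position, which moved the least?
the red star

(moved 0.8)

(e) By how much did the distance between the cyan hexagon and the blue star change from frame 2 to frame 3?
+0.2

Distance in frame 2: 3.9. Distance in frame 3: 4.1.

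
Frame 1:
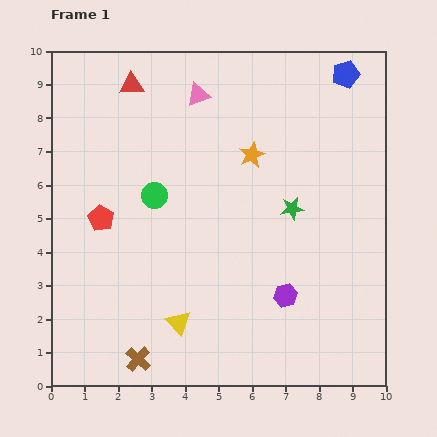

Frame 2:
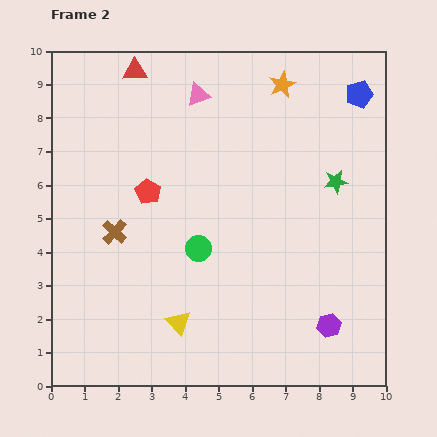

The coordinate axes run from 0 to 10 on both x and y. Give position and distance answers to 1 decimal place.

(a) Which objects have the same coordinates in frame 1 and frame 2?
the pink triangle, the yellow triangle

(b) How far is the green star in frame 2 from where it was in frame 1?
1.5

The green star moved from (7.2, 5.3) to (8.5, 6.1), a distance of √(1.3² + 0.8²) ≈ 1.5.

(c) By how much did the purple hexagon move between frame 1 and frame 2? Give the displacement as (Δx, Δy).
(1.3, -0.9)

The purple hexagon was at (7.0, 2.7) in frame 1 and (8.3, 1.8) in frame 2.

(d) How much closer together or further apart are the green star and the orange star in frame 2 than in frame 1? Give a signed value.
+1.3

Distance in frame 1: 2.0. Distance in frame 2: 3.3.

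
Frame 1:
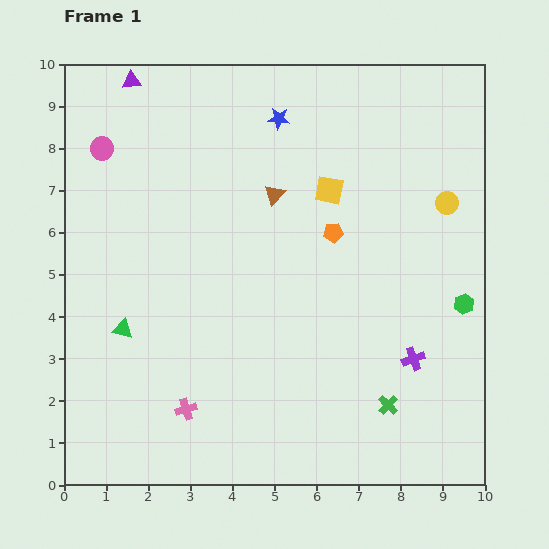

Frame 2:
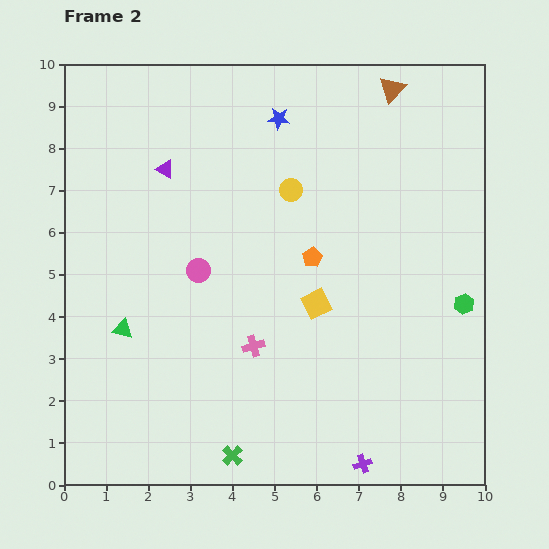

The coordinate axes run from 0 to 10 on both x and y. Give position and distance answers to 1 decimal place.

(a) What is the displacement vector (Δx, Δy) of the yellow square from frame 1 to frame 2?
(-0.3, -2.7)

The yellow square was at (6.3, 7.0) in frame 1 and (6.0, 4.3) in frame 2.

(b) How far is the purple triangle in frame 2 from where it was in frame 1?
2.2

The purple triangle moved from (1.6, 9.6) to (2.4, 7.5), a distance of √(0.8² + 2.1²) ≈ 2.2.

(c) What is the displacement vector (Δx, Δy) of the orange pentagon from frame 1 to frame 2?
(-0.5, -0.6)

The orange pentagon was at (6.4, 6.0) in frame 1 and (5.9, 5.4) in frame 2.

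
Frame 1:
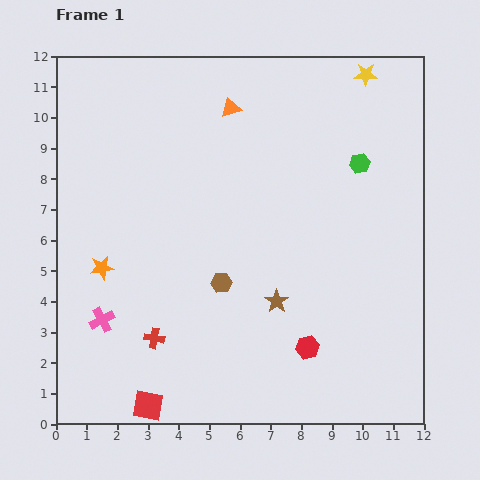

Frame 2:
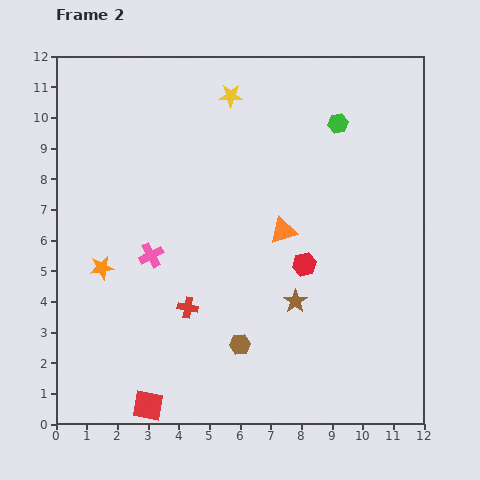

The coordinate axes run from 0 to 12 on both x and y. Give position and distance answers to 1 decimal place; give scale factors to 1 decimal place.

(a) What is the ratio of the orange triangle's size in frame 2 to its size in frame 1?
1.3×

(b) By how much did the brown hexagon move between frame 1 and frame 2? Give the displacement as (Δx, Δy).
(0.6, -2.0)

The brown hexagon was at (5.4, 4.6) in frame 1 and (6.0, 2.6) in frame 2.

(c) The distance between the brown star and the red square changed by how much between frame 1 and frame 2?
+0.5

Distance in frame 1: 5.4. Distance in frame 2: 5.9.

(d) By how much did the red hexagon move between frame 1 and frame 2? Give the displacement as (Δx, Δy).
(-0.1, 2.7)

The red hexagon was at (8.2, 2.5) in frame 1 and (8.1, 5.2) in frame 2.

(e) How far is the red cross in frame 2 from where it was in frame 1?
1.5

The red cross moved from (3.2, 2.8) to (4.3, 3.8), a distance of √(1.1² + 1.0²) ≈ 1.5.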